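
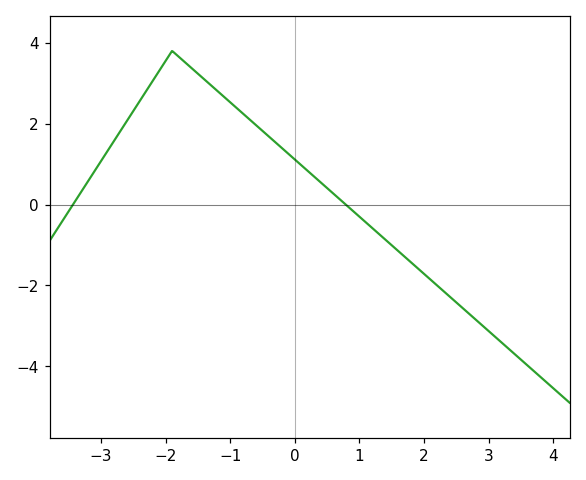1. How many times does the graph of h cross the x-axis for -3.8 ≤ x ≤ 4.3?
2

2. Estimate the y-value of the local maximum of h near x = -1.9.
3.8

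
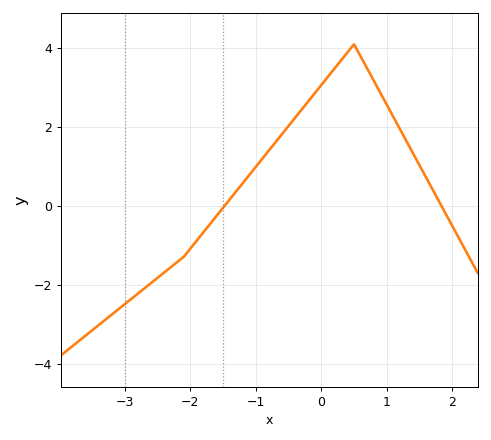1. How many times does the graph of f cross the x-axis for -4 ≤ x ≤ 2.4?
2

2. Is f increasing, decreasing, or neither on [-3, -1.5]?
increasing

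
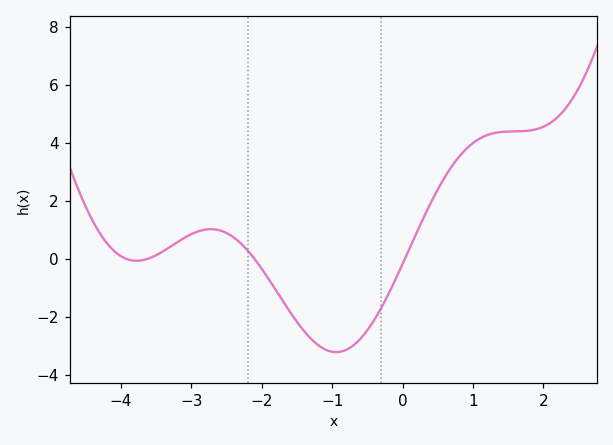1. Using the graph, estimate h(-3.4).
0.255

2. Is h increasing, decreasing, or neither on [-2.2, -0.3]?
neither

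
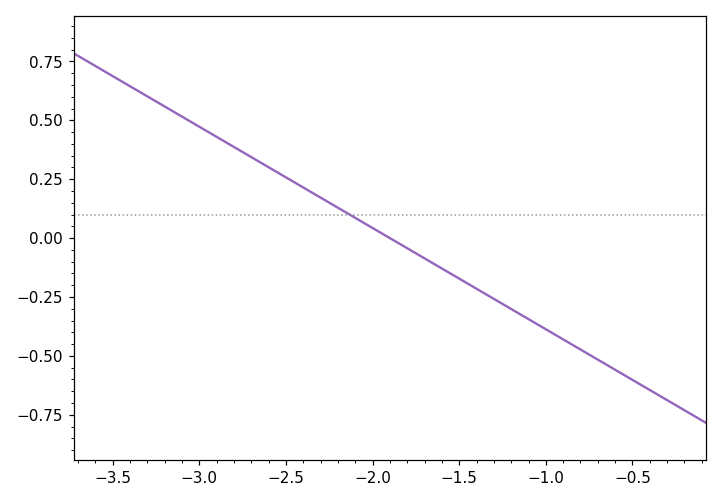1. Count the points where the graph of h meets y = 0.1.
1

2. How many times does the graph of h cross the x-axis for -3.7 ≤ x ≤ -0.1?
1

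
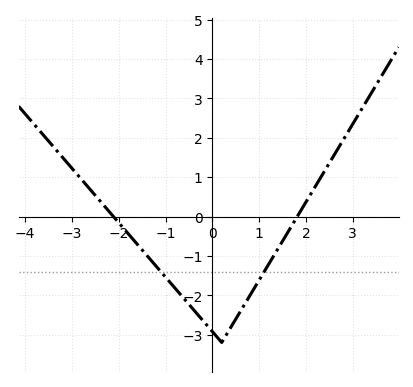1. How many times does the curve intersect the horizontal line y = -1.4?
2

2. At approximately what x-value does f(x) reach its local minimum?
0.198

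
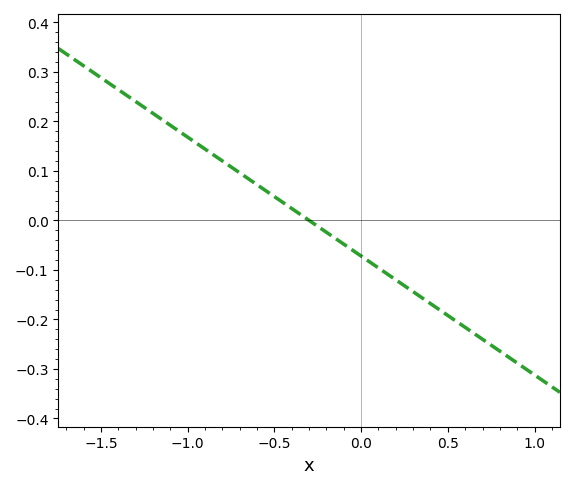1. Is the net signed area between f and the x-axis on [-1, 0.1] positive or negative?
positive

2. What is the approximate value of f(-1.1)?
0.19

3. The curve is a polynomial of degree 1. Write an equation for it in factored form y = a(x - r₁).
y = -0.24(x + 0.3)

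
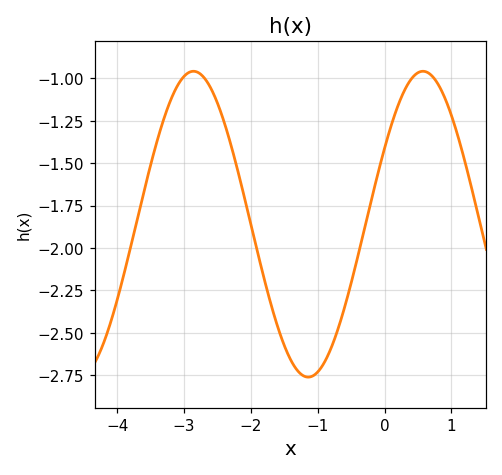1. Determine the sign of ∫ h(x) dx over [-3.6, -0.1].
negative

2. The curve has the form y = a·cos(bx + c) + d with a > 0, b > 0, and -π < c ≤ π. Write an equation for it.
y = 0.9cos(1.8x - 1.1) - 1.86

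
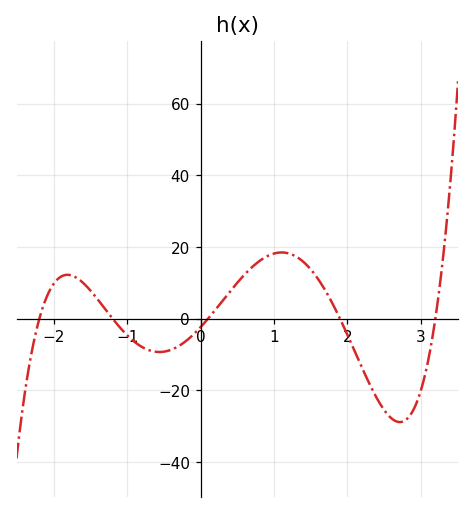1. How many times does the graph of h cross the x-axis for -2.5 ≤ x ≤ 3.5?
5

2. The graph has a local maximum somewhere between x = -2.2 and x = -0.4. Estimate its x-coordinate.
-1.8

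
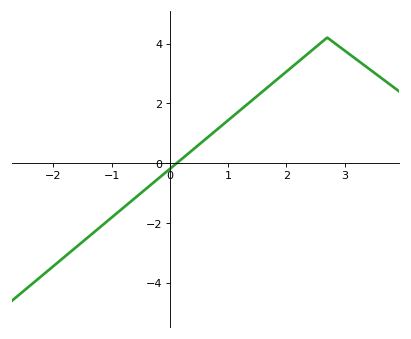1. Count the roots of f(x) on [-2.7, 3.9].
1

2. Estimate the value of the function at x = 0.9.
1.2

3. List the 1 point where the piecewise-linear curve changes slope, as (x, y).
(2.7, 4.2)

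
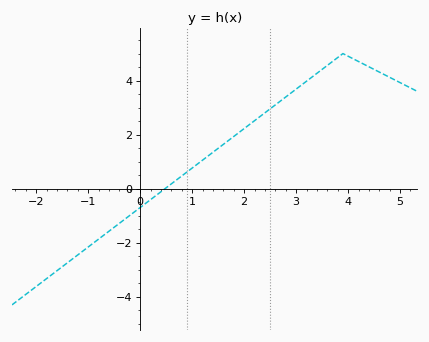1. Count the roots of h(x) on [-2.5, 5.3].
1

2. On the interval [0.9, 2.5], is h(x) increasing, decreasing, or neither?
increasing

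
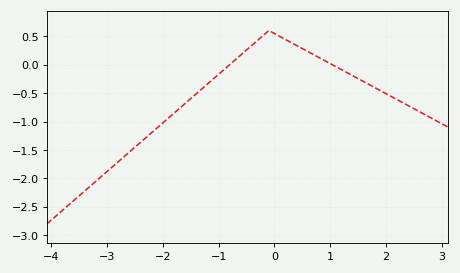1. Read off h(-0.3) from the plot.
0.429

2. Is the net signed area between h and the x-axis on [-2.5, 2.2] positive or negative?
negative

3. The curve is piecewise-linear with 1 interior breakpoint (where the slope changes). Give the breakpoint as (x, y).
(-0.1, 0.6)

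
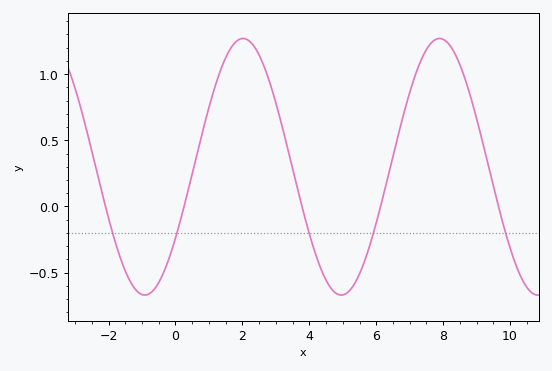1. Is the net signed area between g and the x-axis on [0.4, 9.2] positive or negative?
positive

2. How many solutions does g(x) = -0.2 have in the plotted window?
5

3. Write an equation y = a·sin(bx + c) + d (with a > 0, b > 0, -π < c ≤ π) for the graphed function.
y = 0.97sin(1.1x - 0.59) + 0.3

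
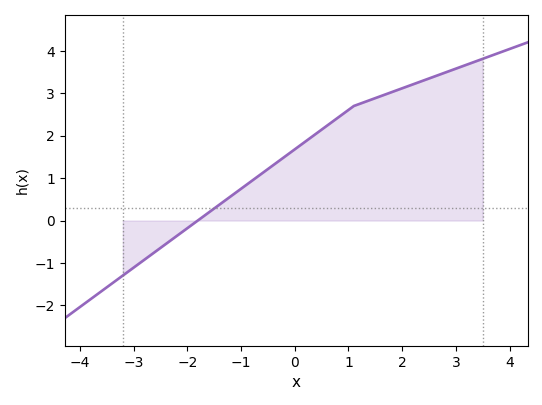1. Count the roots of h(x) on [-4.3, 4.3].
1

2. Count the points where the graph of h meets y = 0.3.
1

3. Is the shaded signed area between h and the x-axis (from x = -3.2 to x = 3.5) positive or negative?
positive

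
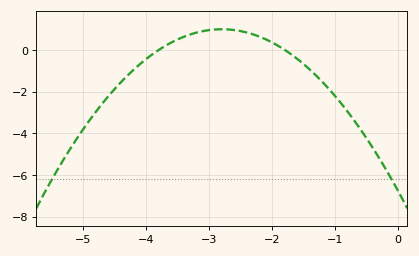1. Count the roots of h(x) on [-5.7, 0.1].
2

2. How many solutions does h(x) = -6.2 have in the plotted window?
2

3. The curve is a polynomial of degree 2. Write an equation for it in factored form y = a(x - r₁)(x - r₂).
y = -0.99(x + 3.8)(x + 1.8)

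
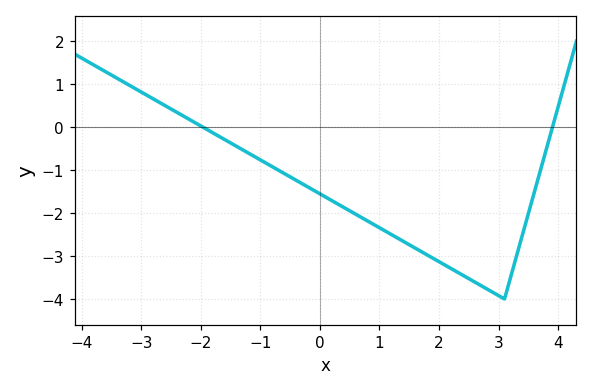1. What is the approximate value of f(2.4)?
-3.4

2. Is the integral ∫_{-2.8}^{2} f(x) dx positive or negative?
negative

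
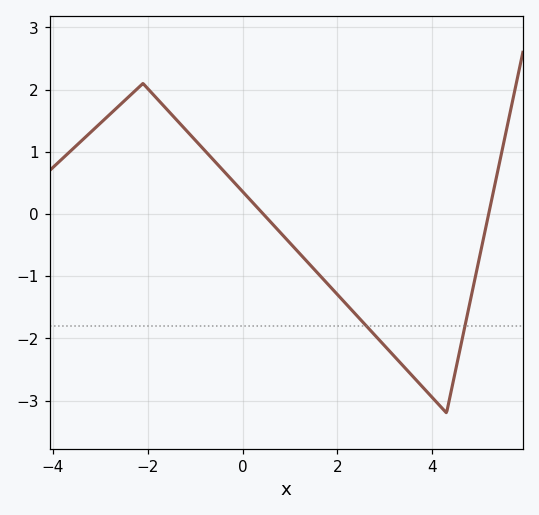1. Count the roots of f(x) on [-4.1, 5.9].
2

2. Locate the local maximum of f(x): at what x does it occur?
-2.1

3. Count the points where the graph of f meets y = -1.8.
2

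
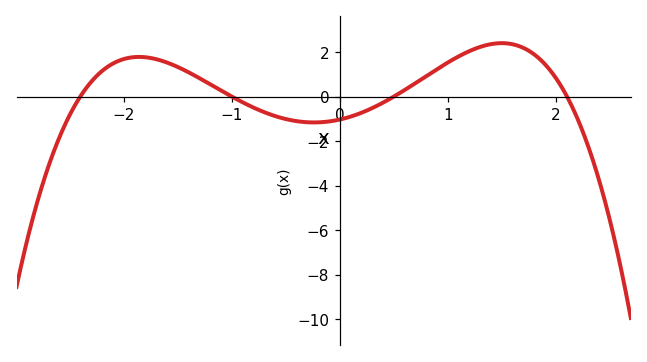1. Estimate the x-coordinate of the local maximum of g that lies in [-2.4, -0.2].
-1.86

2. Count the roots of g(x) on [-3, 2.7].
4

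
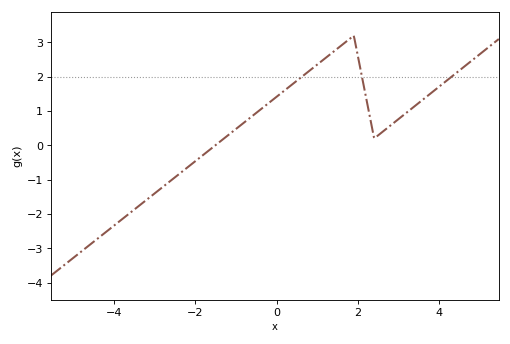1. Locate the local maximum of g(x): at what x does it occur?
1.9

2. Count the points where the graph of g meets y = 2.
3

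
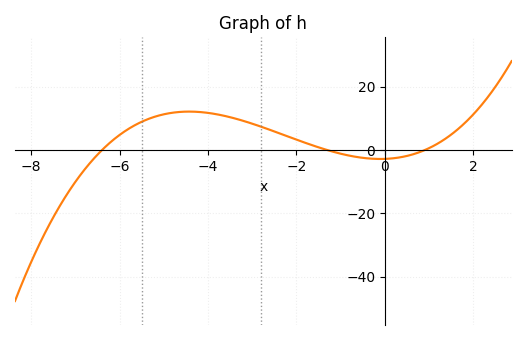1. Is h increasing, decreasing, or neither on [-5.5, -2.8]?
neither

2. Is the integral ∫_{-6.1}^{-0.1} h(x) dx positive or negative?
positive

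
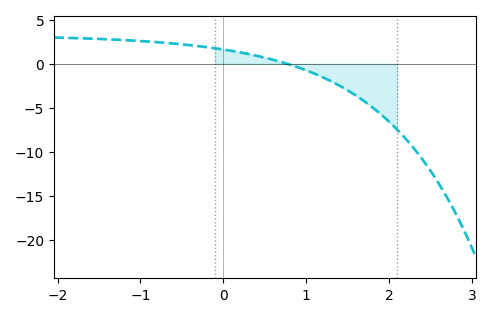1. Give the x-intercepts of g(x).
0.8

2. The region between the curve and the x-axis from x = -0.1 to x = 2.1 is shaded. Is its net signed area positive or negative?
negative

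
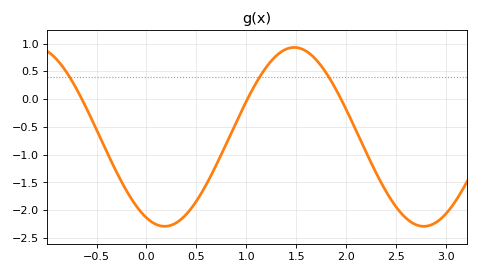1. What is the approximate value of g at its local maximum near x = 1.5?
0.93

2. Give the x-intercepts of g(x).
-0.647, 1.01, 1.95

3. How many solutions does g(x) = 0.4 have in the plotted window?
3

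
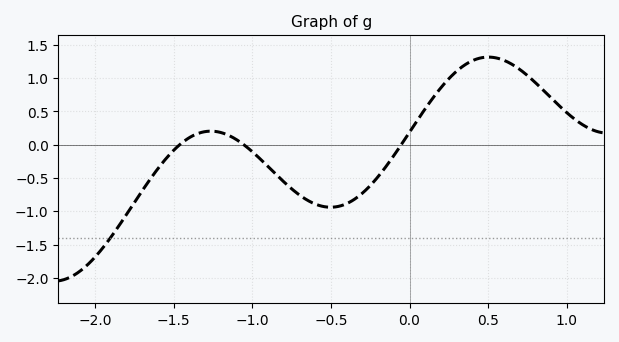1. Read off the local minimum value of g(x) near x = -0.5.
-0.938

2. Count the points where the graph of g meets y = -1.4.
1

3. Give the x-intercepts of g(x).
-1.46, -1.05, -0.053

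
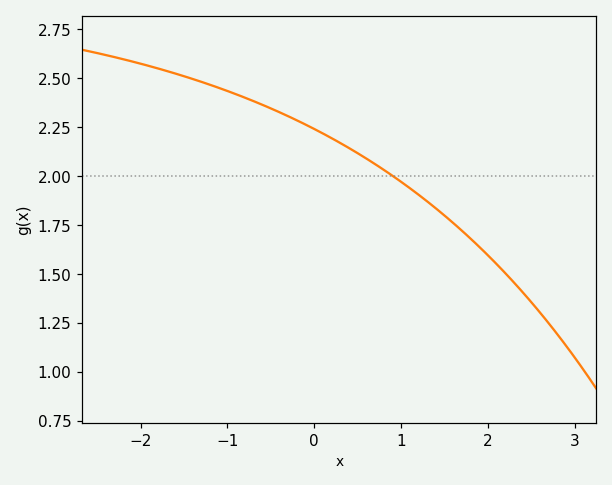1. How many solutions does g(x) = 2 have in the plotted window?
1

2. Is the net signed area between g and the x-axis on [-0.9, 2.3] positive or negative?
positive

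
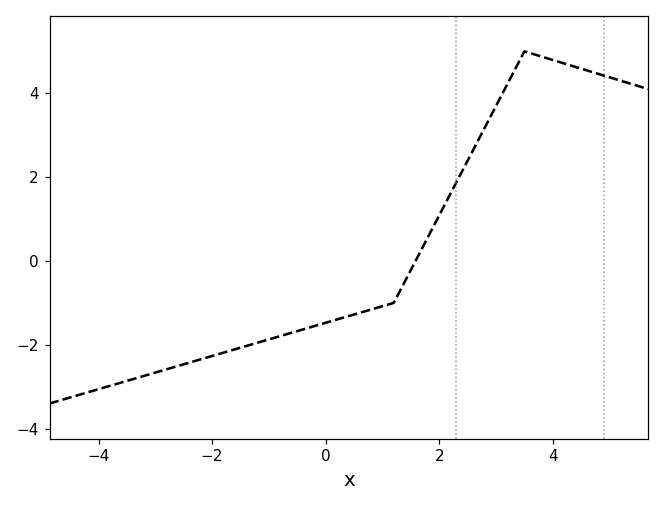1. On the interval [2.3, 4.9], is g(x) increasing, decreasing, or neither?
neither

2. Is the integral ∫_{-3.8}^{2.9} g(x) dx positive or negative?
negative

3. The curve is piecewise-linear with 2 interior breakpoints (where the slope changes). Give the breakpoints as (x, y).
(1.2, -1); (3.5, 5)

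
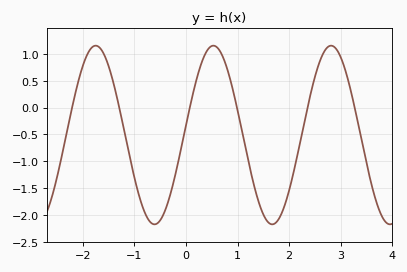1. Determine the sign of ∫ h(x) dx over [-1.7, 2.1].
negative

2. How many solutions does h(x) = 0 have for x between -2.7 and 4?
6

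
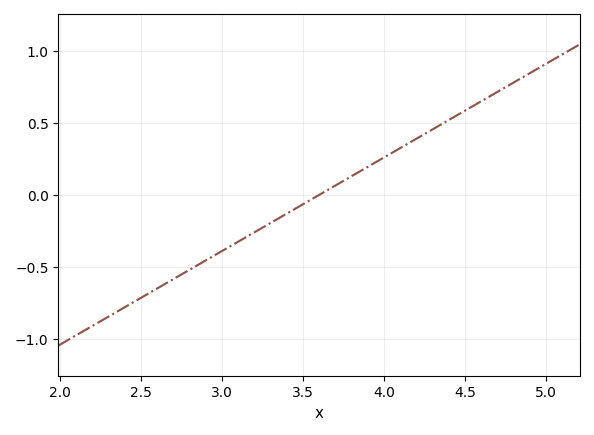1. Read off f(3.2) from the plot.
-0.25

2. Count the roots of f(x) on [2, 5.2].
1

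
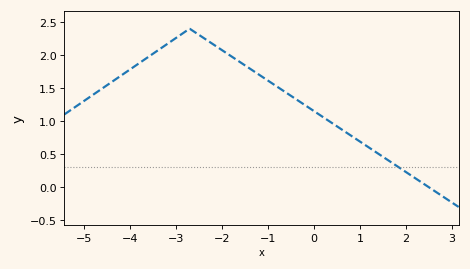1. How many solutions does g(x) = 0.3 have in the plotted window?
1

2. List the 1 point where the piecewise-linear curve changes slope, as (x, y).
(-2.7, 2.4)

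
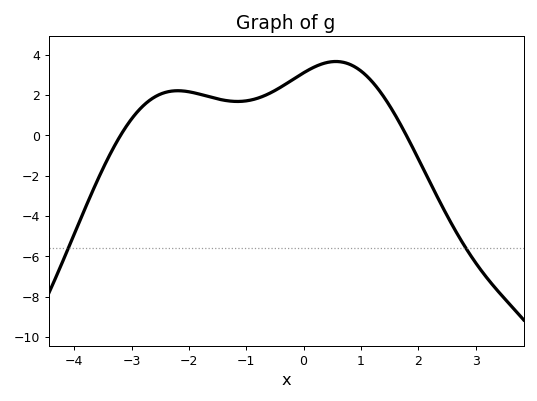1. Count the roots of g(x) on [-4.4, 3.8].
2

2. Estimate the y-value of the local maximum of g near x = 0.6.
3.6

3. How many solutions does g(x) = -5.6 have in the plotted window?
2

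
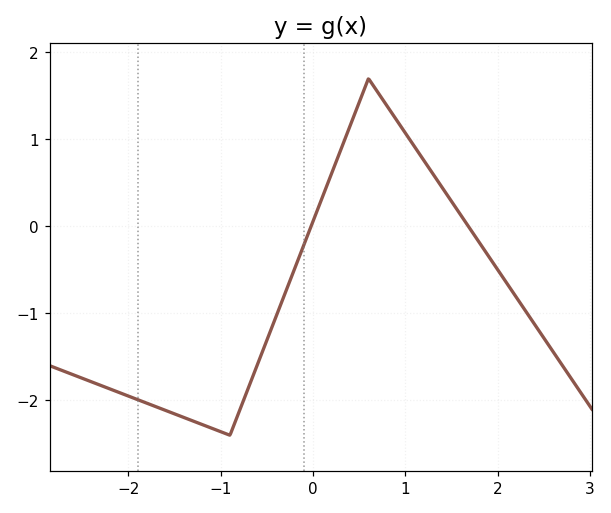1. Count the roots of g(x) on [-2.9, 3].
2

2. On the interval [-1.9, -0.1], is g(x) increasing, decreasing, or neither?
neither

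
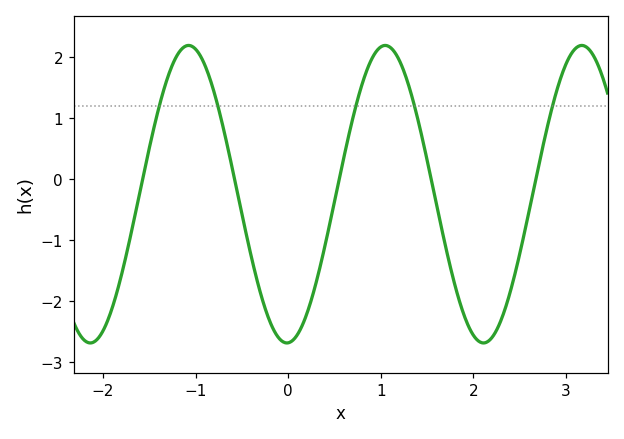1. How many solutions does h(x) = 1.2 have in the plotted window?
5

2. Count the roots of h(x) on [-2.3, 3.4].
5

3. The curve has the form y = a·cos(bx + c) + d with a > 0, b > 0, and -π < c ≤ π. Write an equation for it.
y = 2.44cos(2.96x - 3.1) - 0.25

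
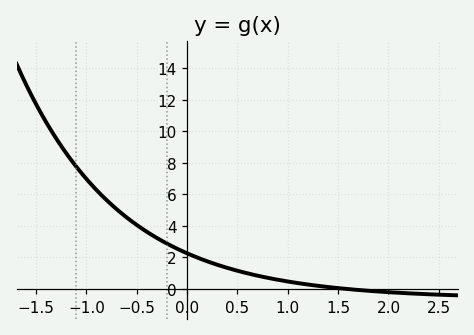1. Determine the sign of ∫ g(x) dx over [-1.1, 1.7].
positive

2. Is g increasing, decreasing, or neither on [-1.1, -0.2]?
decreasing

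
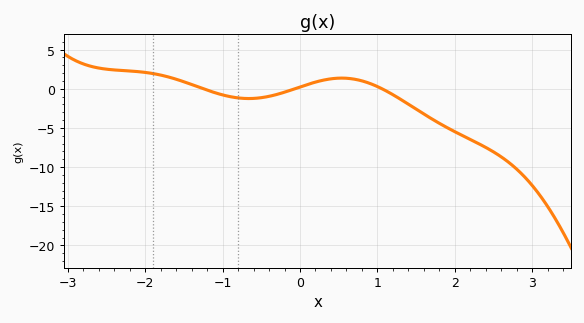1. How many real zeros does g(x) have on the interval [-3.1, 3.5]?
3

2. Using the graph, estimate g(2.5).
-8.05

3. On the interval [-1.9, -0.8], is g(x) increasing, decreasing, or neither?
decreasing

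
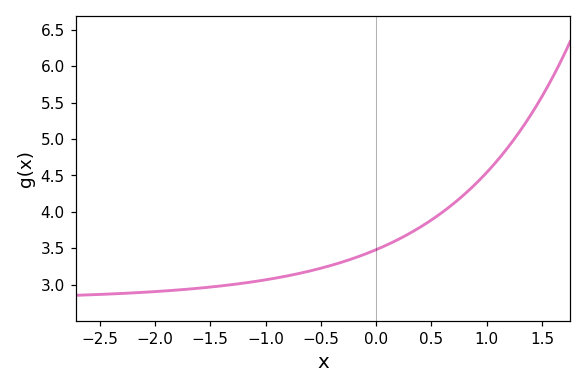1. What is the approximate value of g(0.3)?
3.7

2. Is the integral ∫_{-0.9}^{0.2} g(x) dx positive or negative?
positive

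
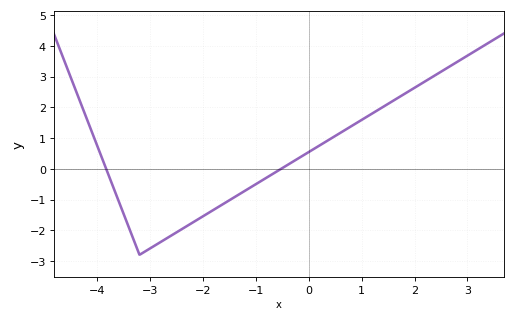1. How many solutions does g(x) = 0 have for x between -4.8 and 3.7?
2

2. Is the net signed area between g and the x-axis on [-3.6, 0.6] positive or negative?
negative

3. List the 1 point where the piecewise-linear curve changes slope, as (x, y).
(-3.2, -2.8)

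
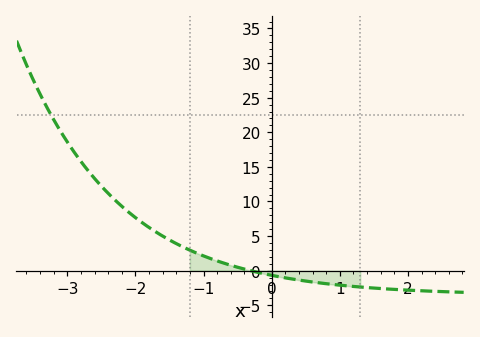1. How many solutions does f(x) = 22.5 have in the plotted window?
1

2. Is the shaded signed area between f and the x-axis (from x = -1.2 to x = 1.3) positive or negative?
negative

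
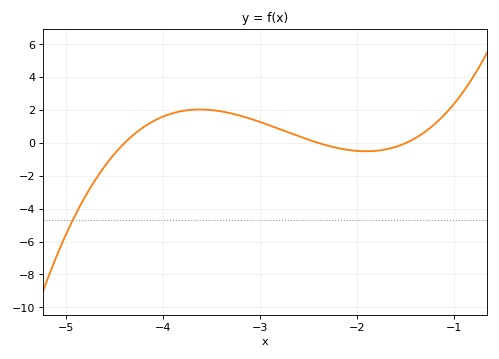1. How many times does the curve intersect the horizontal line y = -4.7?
1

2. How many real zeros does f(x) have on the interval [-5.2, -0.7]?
3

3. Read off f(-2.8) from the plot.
0.8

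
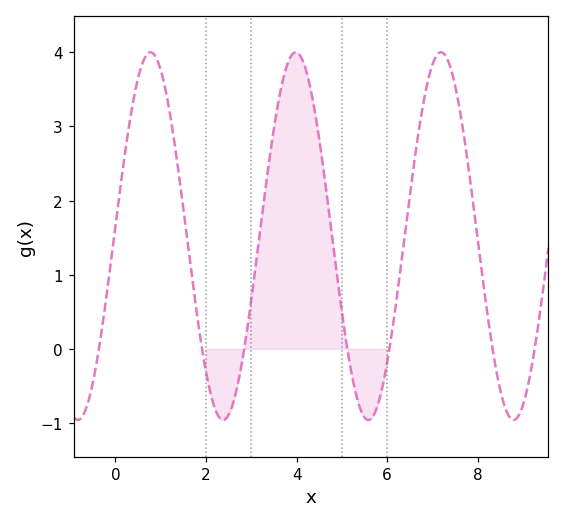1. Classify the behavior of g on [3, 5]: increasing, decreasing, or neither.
neither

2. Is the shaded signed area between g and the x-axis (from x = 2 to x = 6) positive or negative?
positive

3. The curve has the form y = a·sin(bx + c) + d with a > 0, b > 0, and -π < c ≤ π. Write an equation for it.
y = 2.48sin(1.96x + 0.05) + 1.52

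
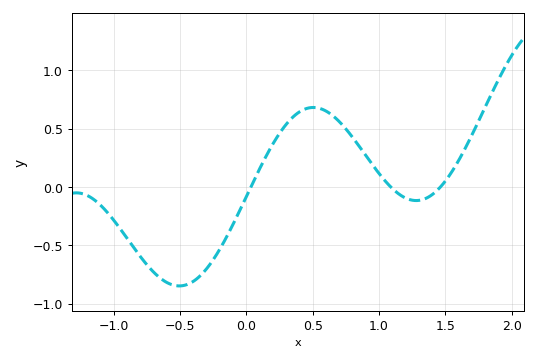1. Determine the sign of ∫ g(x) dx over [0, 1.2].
positive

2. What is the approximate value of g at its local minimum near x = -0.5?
-0.847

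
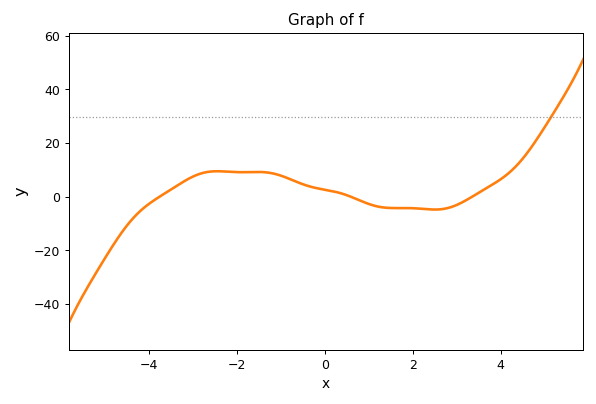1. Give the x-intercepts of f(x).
-3.8, 0.6, 3.4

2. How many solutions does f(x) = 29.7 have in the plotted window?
1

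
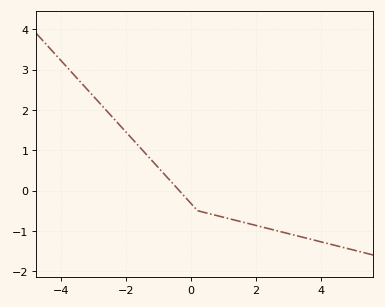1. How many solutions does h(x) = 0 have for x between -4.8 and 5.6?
1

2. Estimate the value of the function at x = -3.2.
2.5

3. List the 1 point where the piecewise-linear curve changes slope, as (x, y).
(0.2, -0.5)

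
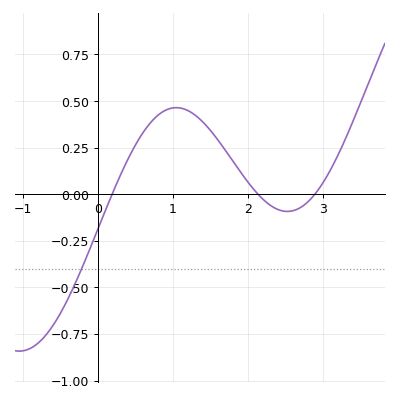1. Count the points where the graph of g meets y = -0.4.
1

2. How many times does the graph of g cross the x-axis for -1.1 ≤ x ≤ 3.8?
3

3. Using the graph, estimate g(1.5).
0.34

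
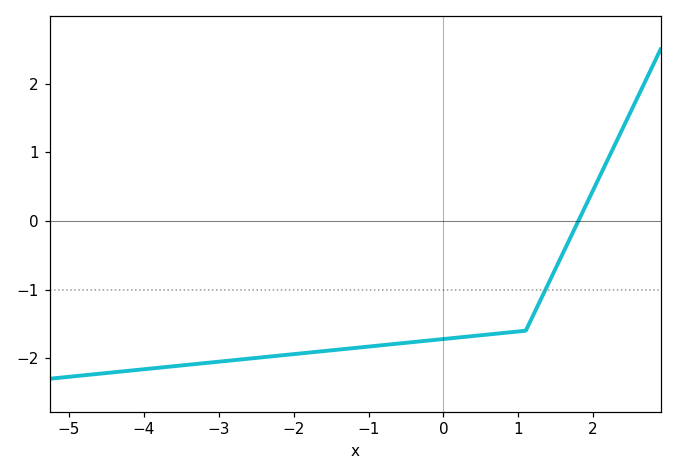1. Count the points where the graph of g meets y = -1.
1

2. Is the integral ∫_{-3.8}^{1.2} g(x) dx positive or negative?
negative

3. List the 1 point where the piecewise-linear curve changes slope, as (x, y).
(1.1, -1.6)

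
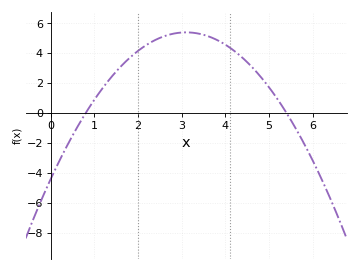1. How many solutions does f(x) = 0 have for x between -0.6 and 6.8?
2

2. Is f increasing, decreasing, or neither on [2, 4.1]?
neither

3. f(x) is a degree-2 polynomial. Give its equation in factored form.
y = -1.02(x - 0.8)(x - 5.4)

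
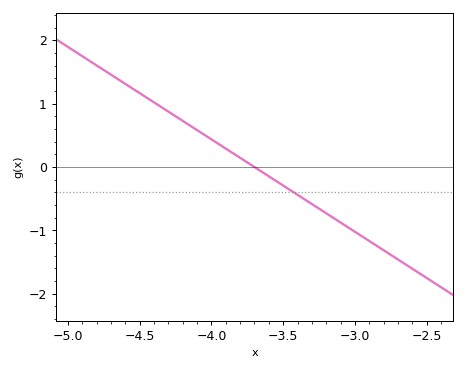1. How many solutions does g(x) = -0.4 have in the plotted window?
1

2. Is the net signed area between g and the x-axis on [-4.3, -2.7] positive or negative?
negative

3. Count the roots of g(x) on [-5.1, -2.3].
1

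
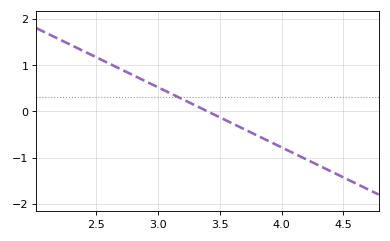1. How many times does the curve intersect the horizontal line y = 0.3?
1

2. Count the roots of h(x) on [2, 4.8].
1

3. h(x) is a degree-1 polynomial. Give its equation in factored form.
y = -1.3(x - 3.4)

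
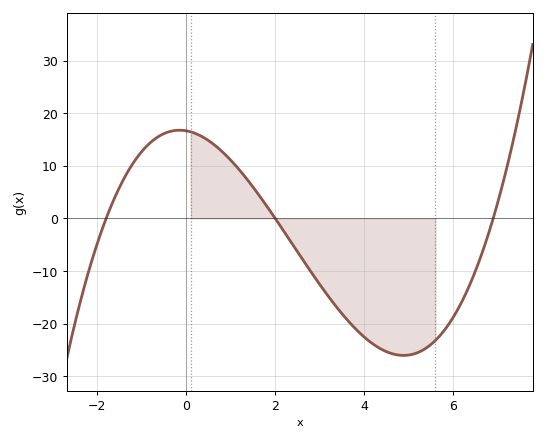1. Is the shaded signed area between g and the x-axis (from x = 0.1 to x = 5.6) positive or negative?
negative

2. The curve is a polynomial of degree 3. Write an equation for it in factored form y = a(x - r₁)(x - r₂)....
y = 0.67(x + 1.8)(x - 2)(x - 6.9)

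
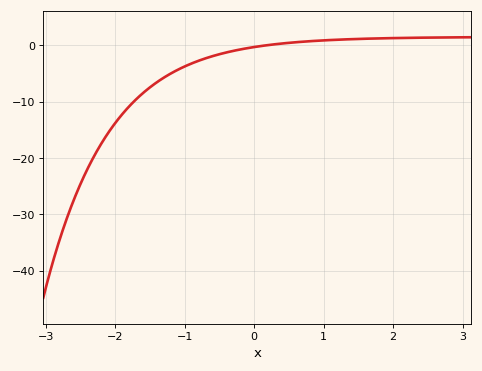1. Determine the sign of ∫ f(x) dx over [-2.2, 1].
negative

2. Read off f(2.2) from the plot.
1.35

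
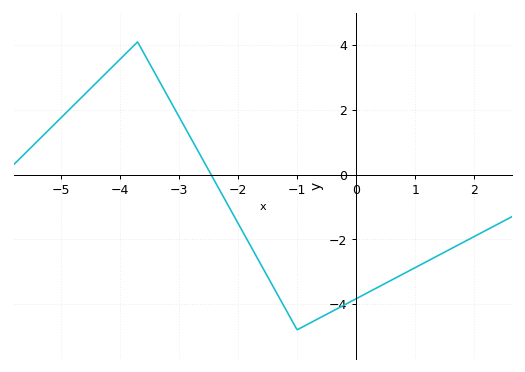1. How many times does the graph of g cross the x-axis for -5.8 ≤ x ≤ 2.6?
1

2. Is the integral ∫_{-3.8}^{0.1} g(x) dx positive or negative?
negative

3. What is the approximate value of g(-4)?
3.6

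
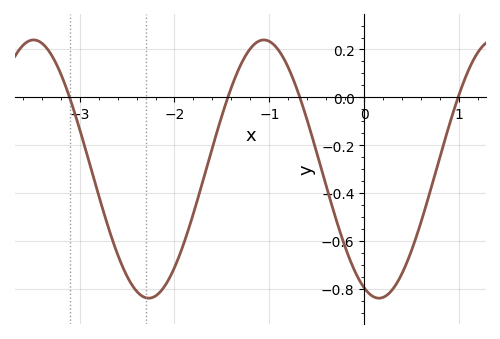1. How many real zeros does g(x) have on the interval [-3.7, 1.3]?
4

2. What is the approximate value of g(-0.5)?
-0.233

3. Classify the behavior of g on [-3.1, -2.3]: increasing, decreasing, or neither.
decreasing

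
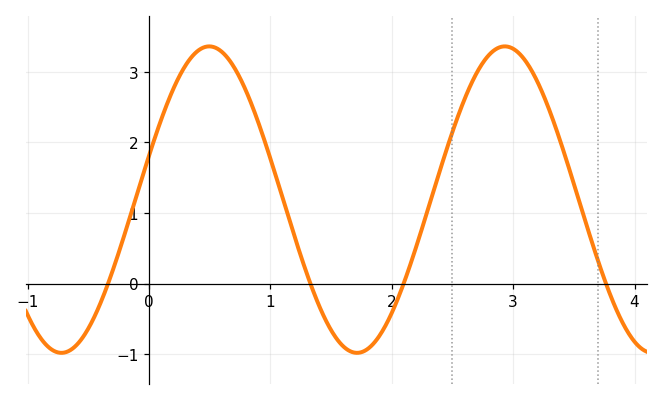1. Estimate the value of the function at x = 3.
3.33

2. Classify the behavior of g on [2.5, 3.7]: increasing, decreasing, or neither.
neither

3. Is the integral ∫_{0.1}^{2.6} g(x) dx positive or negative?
positive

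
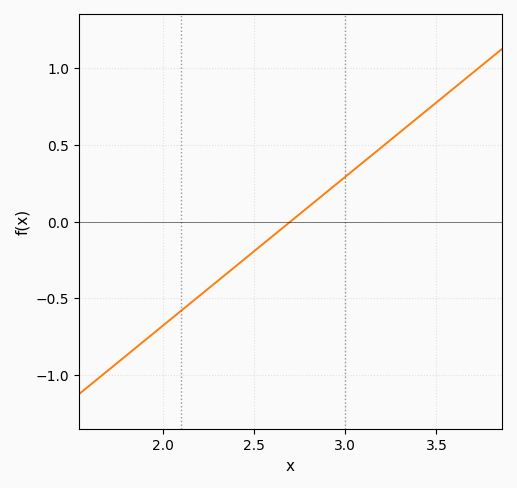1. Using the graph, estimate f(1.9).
-0.776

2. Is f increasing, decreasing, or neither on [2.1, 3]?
increasing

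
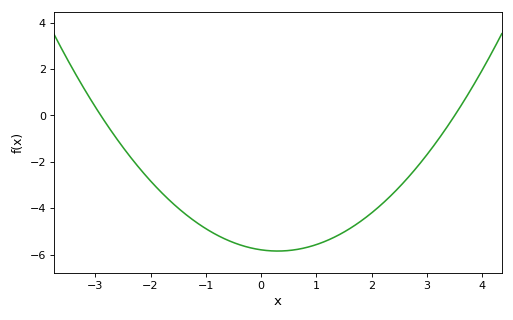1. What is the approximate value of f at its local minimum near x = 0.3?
-5.84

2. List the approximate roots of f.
-2.9, 3.5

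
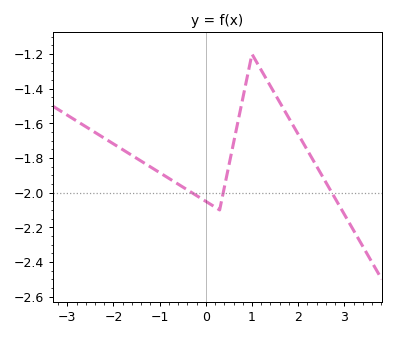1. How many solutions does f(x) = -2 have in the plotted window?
3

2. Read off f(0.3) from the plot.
-2.1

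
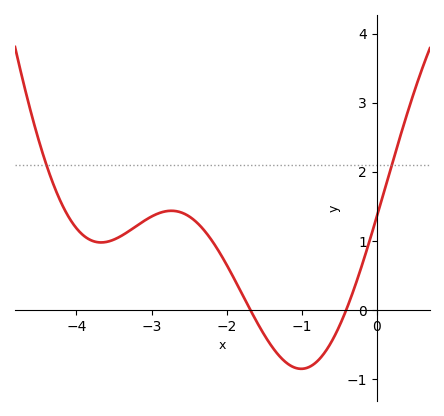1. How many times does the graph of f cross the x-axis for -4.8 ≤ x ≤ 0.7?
2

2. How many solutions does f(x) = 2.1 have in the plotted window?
2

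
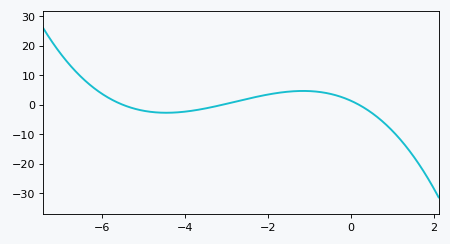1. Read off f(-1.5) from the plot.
4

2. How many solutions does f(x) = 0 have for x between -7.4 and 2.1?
3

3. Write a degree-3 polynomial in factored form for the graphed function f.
y = -0.41(x + 5.5)(x + 3.1)(x - 0.2)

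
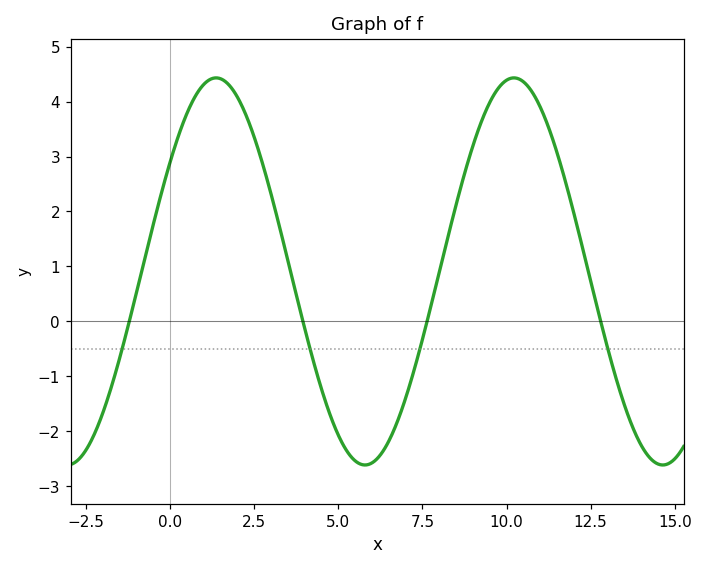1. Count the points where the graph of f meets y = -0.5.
4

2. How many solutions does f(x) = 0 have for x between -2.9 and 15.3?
4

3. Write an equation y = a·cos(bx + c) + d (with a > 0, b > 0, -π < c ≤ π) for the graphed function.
y = 3.52cos(0.71x - 0.972) + 0.91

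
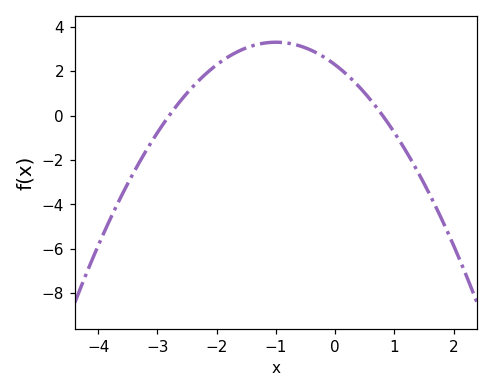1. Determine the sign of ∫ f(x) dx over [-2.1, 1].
positive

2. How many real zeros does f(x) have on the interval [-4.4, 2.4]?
2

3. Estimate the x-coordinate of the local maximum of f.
-1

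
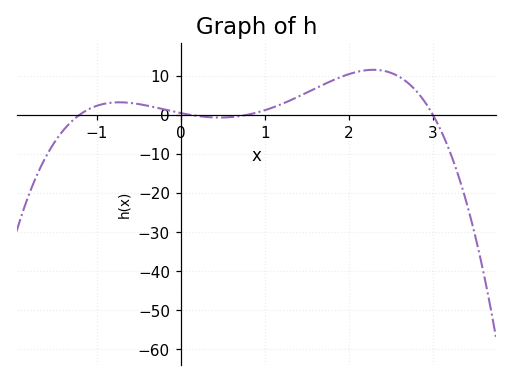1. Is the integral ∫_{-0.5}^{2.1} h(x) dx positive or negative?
positive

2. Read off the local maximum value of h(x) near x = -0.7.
3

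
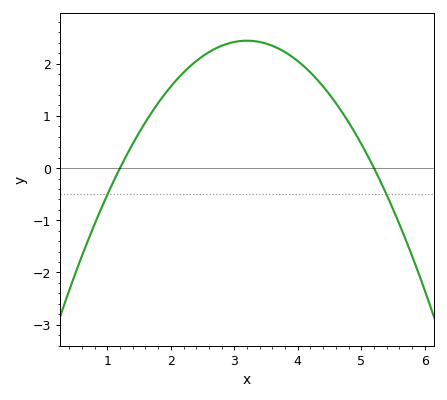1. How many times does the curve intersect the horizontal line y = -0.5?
2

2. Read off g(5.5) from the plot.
-0.787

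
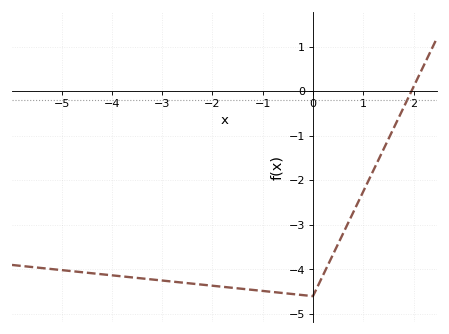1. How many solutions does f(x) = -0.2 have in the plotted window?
1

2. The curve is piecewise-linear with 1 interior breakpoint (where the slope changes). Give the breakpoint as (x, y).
(0, -4.6)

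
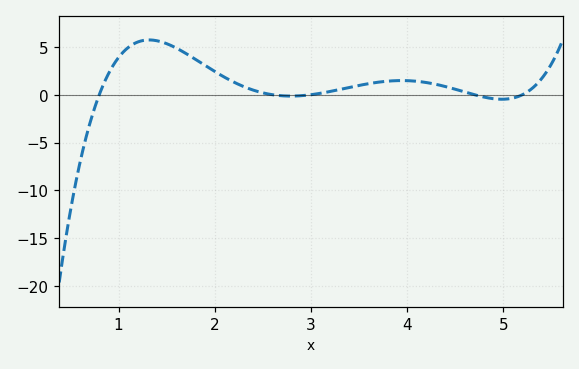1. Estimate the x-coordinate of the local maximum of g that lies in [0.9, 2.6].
1.32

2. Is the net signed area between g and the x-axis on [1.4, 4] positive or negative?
positive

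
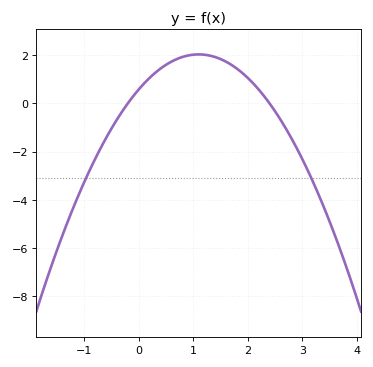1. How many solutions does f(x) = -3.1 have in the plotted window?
2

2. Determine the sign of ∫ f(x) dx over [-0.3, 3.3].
positive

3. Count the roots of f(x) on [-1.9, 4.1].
2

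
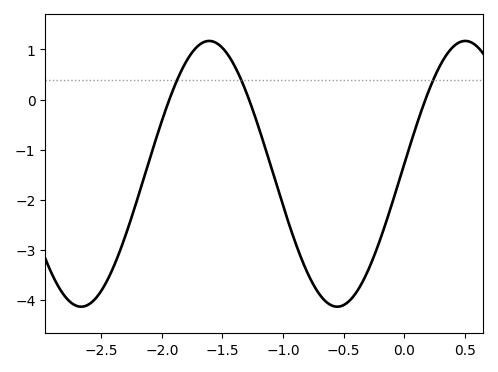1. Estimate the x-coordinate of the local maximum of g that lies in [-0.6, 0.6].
0.505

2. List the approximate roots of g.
-1.94, -1.28, 0.176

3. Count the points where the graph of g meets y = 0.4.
3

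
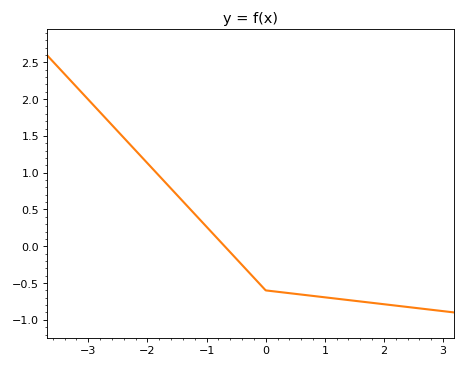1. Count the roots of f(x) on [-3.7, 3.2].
1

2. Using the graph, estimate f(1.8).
-0.75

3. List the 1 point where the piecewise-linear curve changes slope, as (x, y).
(0, -0.6)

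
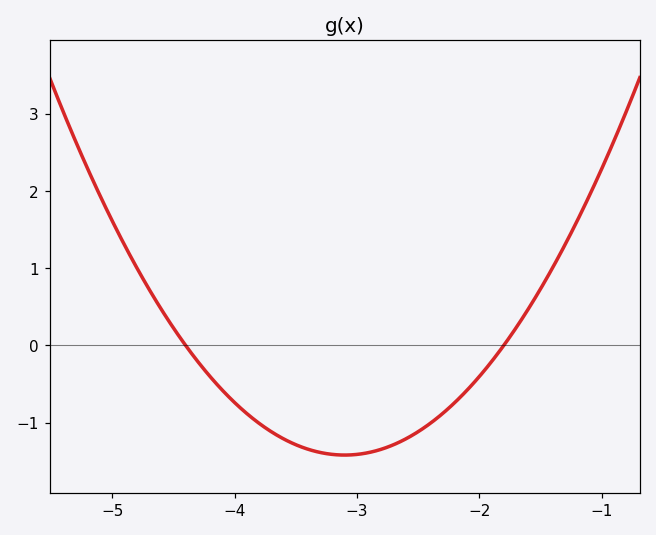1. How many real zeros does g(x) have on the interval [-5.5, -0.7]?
2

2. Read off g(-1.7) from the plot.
0.227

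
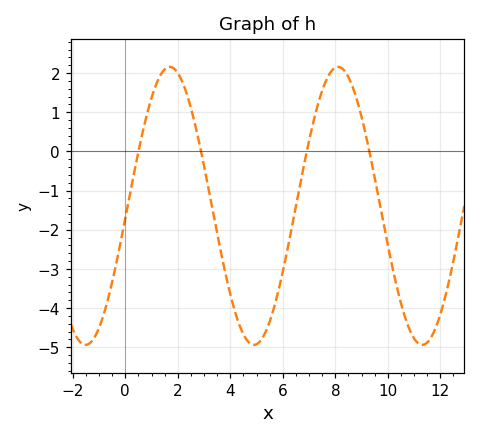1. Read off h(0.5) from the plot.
-0.005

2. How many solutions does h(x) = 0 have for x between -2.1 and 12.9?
4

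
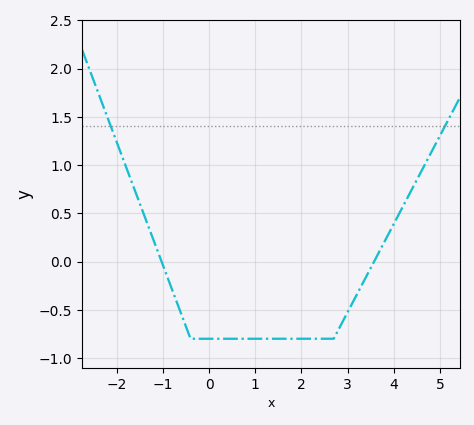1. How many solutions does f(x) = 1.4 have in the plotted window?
2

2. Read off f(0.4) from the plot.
-0.8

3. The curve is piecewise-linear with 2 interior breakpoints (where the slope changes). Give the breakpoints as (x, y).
(-0.4, -0.8); (2.7, -0.8)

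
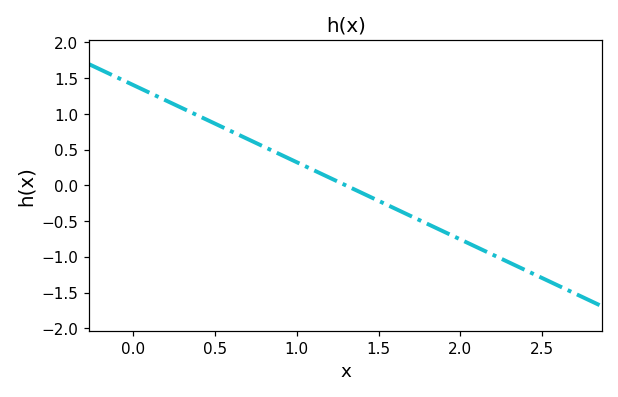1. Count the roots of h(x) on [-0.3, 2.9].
1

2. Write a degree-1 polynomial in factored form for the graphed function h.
y = -1.08(x - 1.3)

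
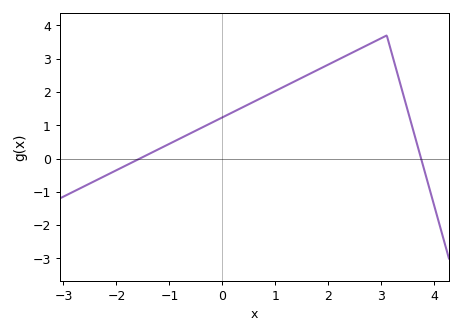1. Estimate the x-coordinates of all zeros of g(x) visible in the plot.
-1.56, 3.75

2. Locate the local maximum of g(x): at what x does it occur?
3.1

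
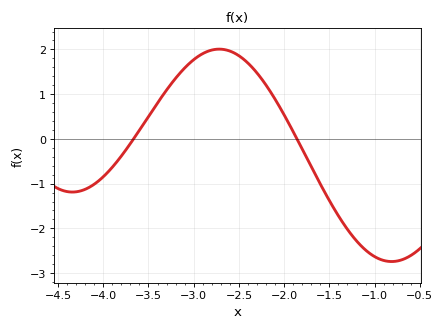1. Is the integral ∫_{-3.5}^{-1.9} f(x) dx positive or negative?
positive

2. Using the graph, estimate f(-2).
0.5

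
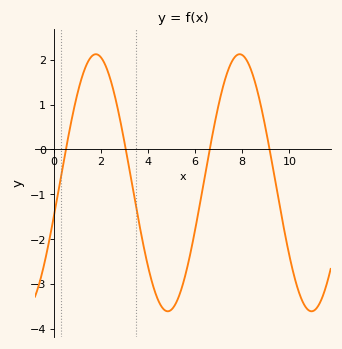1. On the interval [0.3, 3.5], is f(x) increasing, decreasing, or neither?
neither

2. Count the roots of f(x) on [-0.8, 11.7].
4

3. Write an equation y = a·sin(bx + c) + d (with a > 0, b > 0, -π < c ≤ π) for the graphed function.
y = 2.86sin(1x - 0.27) - 0.74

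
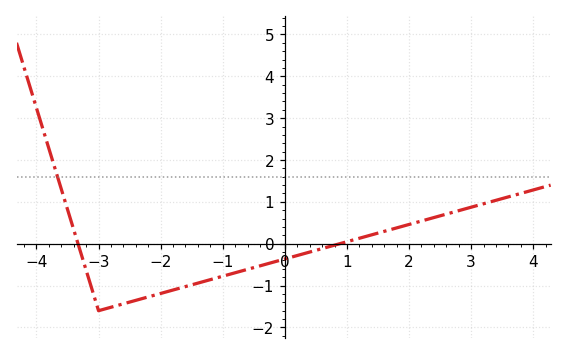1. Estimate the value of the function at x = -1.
-0.776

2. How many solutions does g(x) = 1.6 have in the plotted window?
1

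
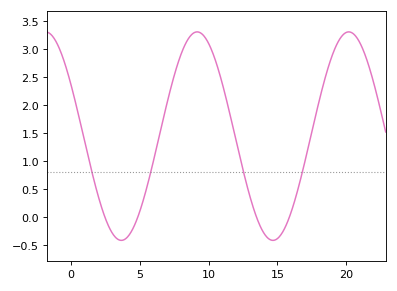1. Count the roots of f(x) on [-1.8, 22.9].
4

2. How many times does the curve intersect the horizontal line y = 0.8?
4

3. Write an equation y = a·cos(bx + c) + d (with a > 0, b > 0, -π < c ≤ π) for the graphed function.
y = 1.86cos(0.57x + 1.1) + 1.44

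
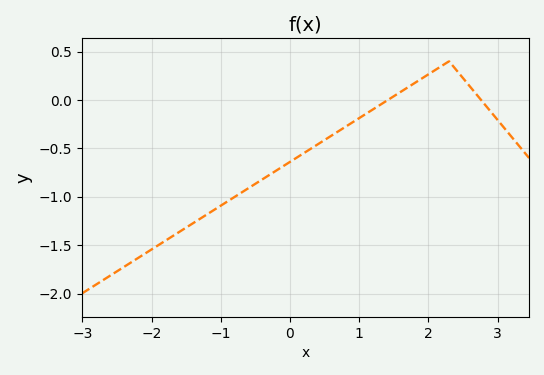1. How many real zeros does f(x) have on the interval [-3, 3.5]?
2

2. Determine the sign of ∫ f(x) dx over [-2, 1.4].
negative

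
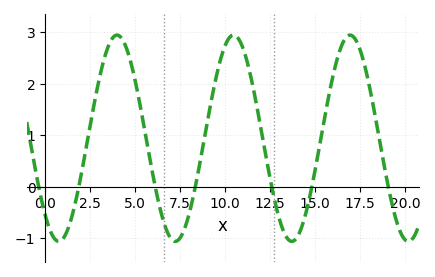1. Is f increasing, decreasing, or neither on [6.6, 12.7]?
neither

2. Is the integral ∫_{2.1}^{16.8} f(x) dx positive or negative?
positive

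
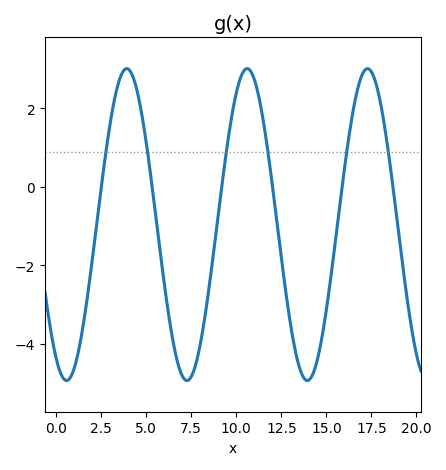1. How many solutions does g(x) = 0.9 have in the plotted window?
6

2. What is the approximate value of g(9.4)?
0.733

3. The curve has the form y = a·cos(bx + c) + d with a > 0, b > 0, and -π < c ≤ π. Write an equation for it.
y = 3.97cos(0.94x + 2.6) - 0.96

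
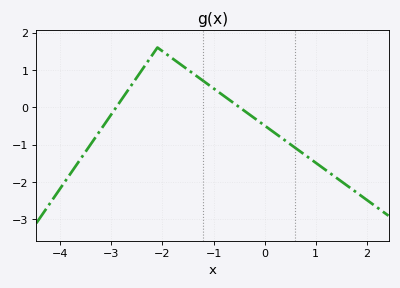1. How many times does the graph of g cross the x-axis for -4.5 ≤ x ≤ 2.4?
2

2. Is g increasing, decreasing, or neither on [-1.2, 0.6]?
decreasing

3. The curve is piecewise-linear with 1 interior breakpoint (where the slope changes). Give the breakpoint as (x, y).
(-2.1, 1.6)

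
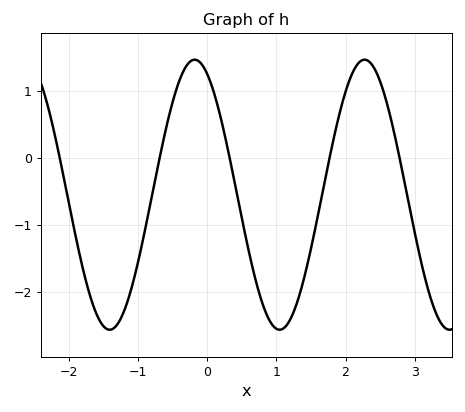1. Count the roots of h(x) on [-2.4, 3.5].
5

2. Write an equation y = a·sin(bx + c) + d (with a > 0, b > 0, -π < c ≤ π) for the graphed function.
y = 2.01sin(2.6x + 2) - 0.55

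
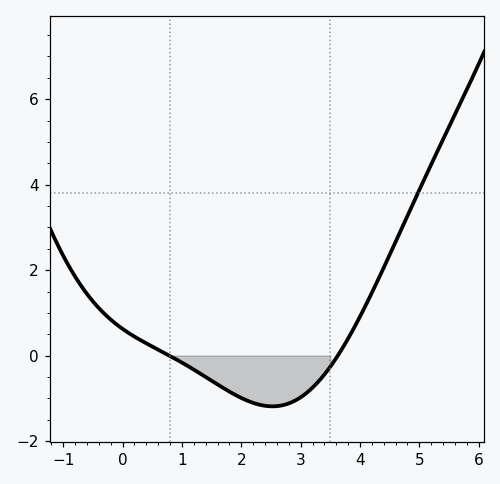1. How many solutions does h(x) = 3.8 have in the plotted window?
1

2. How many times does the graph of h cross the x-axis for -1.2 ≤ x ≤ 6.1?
2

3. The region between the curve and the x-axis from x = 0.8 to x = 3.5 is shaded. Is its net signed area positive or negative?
negative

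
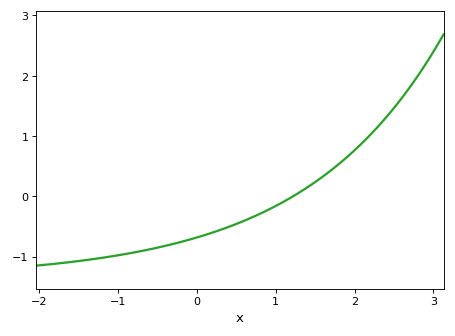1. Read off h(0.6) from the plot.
-0.4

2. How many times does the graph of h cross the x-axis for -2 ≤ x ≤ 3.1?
1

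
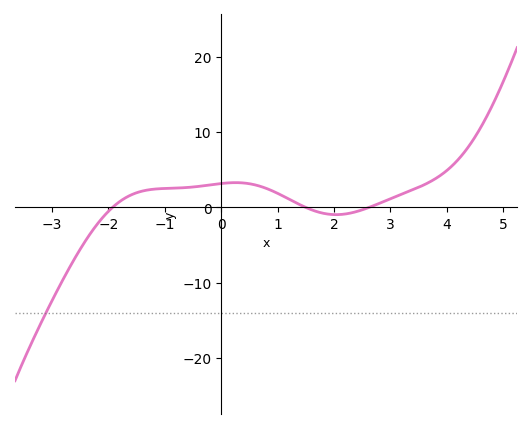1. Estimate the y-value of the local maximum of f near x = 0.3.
3.29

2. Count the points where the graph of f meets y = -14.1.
1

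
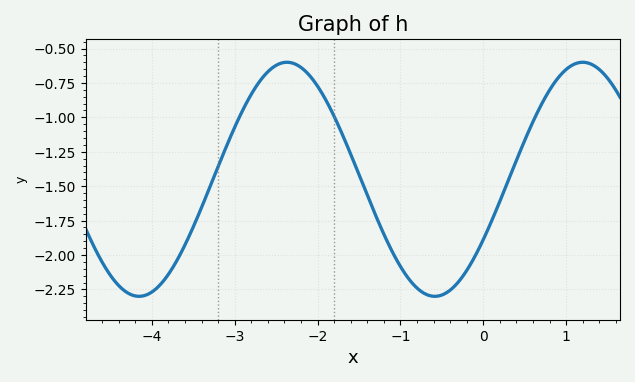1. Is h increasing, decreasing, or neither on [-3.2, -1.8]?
neither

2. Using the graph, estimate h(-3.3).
-1.5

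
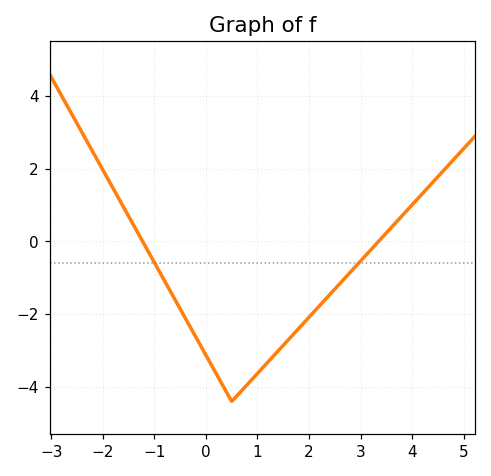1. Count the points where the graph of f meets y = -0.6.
2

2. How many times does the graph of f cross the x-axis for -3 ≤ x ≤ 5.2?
2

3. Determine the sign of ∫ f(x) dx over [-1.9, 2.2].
negative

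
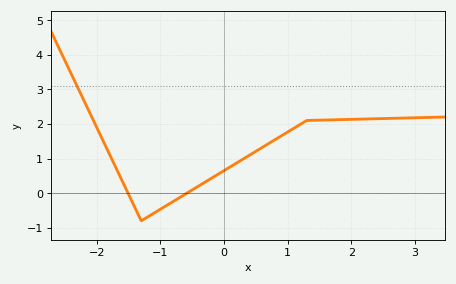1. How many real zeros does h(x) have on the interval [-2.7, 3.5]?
2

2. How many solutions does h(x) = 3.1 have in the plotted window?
1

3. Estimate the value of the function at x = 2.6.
2.16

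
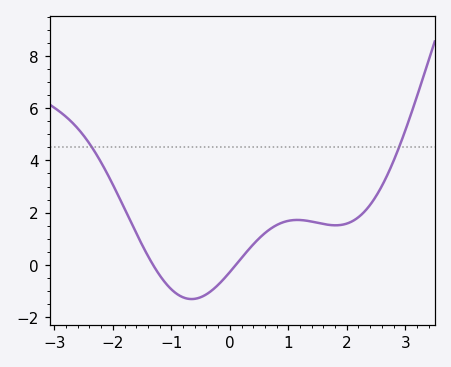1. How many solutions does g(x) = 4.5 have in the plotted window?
2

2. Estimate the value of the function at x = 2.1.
1.68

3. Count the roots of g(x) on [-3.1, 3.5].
2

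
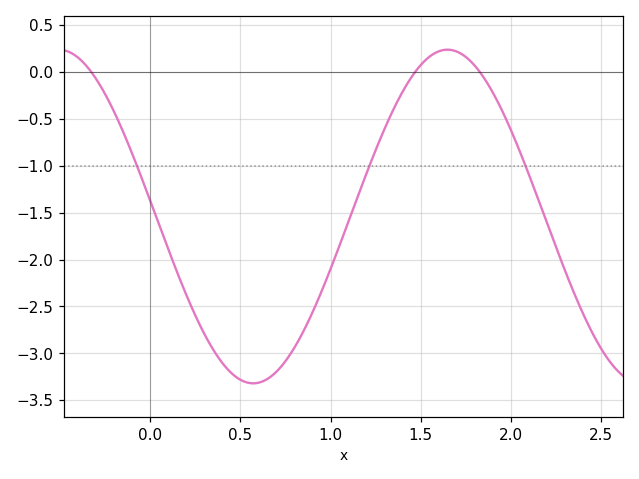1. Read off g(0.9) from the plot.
-2.55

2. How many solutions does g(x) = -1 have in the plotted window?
3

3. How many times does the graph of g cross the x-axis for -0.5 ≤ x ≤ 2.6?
3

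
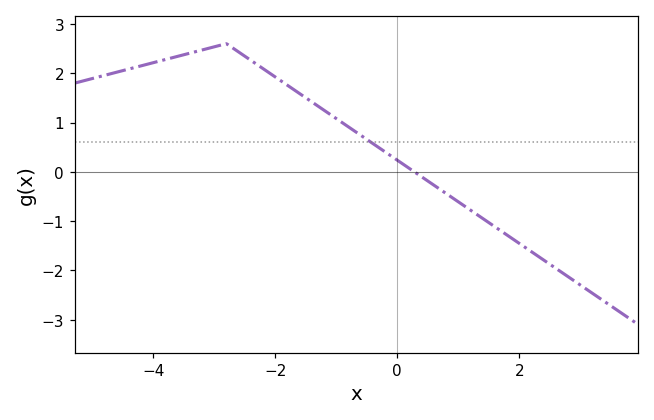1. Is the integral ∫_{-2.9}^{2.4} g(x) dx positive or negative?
positive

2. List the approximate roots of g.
0.28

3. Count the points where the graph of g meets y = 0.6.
1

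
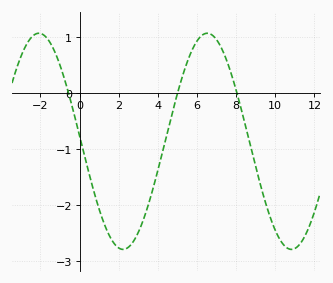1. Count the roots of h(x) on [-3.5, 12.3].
3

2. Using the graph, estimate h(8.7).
-0.896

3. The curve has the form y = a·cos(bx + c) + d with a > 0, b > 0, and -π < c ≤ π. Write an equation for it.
y = 1.93cos(0.73x + 1.52) - 0.86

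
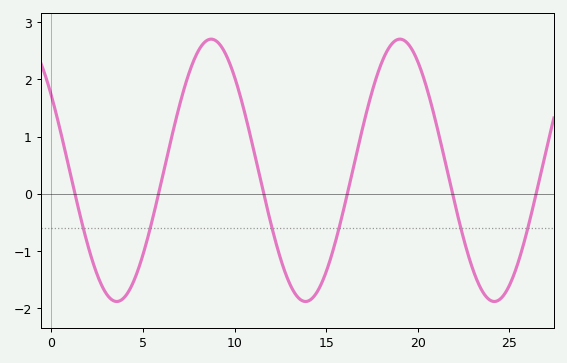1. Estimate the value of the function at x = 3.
-1.74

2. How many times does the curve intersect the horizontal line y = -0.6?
6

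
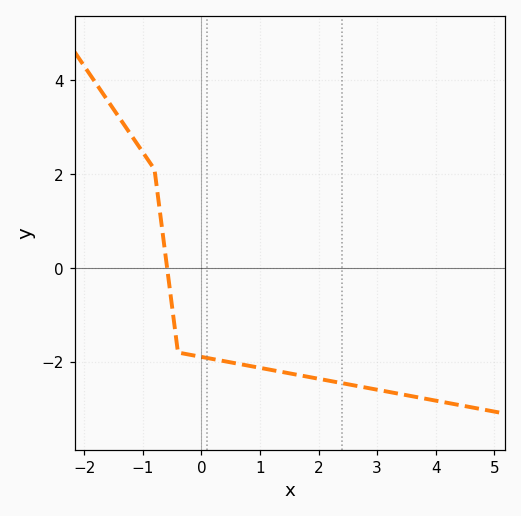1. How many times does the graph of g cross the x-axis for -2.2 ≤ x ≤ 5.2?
1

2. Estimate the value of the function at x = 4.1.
-2.8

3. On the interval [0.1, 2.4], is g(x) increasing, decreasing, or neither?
decreasing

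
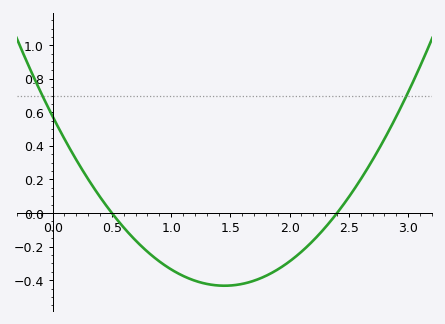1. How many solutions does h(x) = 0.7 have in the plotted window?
2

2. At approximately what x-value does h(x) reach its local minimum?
1.45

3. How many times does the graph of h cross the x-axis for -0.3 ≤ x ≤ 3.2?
2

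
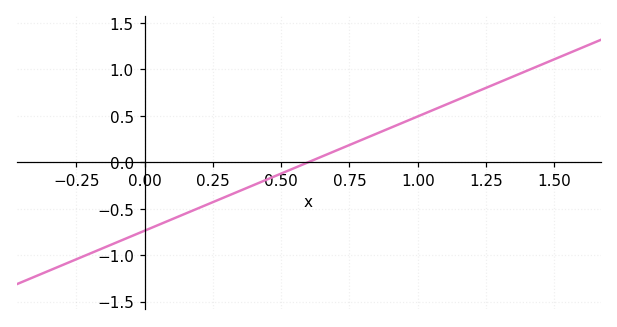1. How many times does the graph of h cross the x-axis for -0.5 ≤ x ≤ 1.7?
1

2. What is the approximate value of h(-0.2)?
-1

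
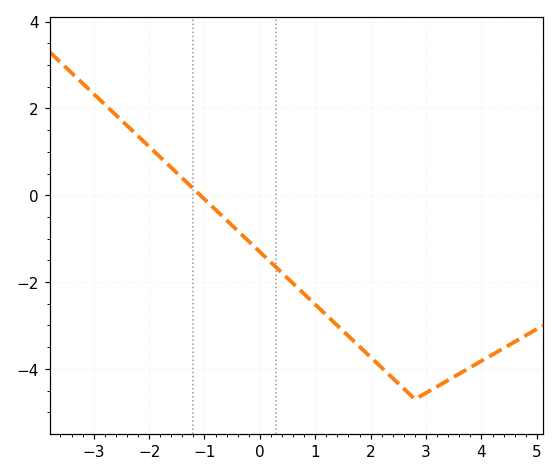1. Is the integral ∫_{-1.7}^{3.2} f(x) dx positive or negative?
negative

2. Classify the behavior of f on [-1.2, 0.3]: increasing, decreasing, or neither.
decreasing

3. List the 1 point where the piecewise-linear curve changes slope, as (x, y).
(2.8, -4.7)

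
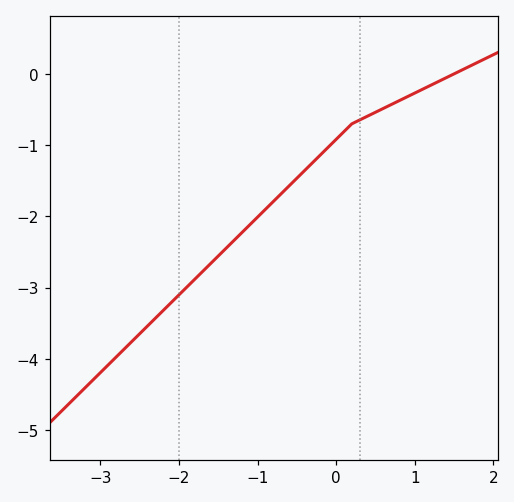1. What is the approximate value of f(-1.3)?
-2.3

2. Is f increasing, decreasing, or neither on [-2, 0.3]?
increasing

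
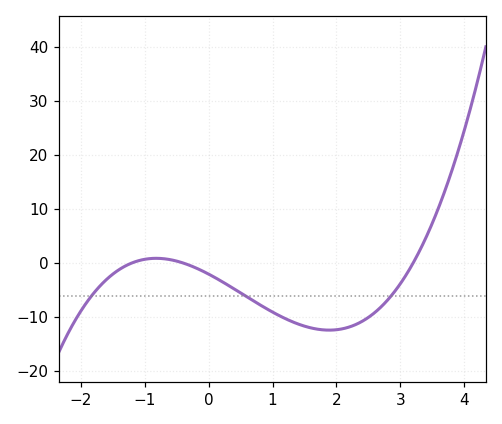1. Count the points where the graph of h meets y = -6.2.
3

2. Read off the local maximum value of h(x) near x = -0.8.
0.86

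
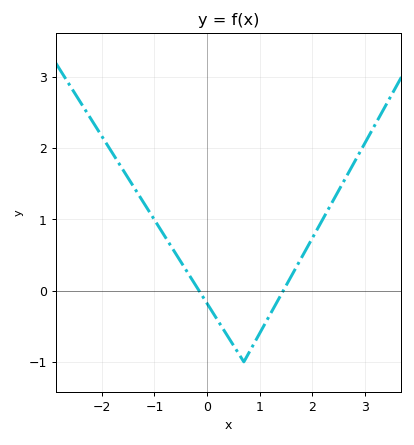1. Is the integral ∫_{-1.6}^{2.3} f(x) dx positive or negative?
positive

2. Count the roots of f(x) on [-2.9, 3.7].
2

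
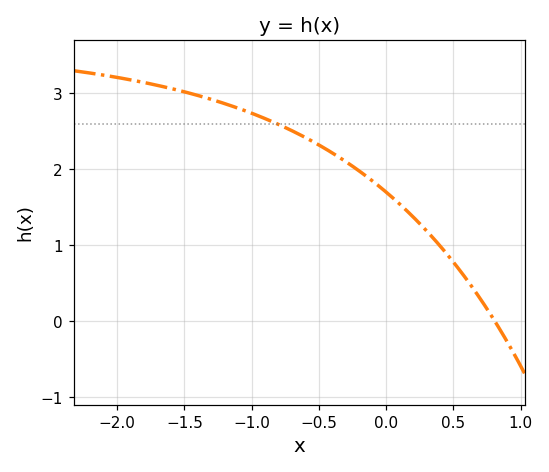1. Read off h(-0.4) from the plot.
2.21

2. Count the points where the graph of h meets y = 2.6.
1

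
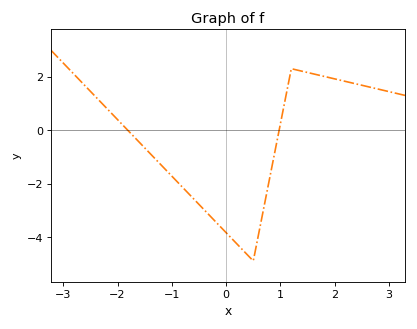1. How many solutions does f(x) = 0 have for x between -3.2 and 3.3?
2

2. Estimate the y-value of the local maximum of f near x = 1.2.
2.2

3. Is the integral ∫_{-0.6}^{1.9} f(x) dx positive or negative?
negative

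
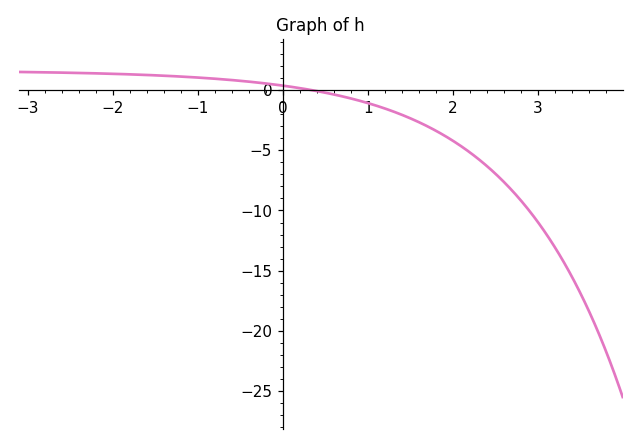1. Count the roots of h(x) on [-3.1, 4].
1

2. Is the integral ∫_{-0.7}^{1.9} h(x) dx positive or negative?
negative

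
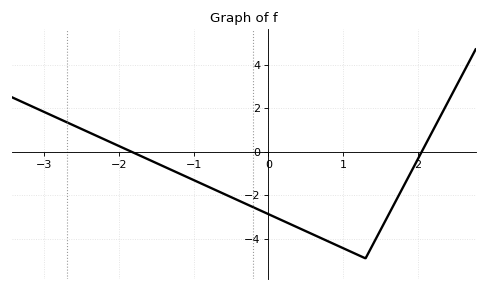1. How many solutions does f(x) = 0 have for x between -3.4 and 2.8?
2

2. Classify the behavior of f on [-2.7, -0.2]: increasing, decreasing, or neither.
decreasing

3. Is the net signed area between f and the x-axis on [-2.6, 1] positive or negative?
negative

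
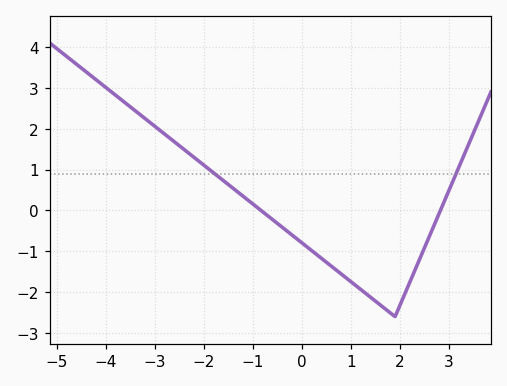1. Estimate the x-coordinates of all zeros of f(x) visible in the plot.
-0.8, 2.8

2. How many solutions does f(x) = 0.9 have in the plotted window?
2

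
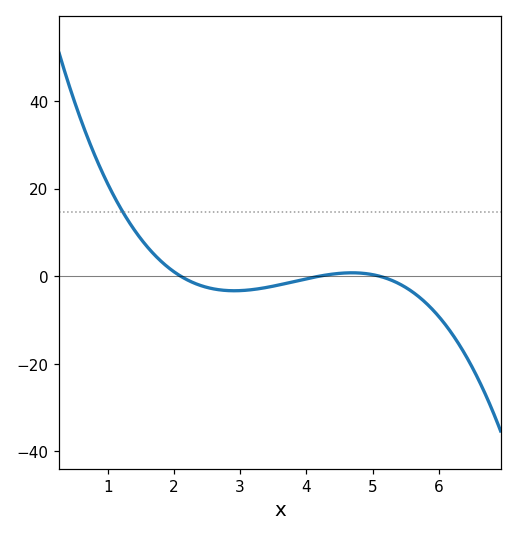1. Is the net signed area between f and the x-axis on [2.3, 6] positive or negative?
negative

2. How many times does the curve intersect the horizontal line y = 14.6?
1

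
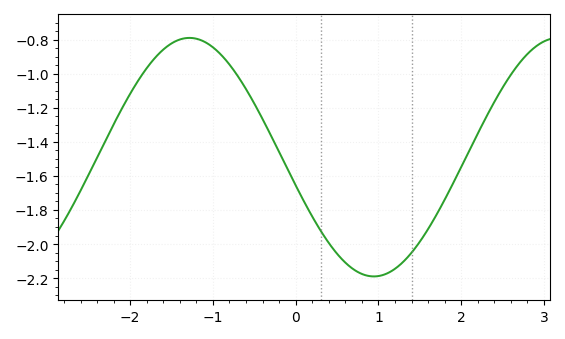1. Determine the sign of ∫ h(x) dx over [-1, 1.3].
negative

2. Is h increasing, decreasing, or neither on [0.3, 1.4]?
neither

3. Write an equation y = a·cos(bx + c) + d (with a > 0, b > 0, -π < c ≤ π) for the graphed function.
y = 0.7cos(1.4x + 1.8) - 1.49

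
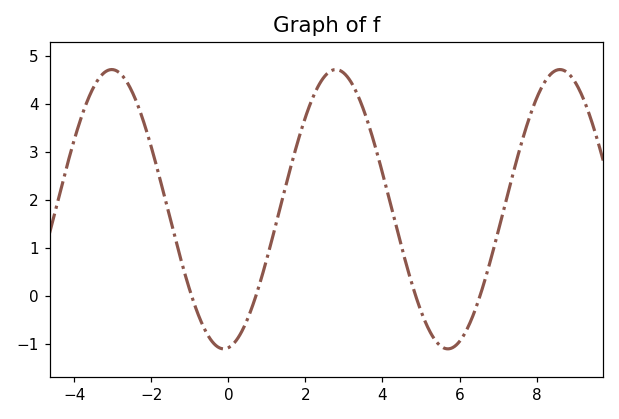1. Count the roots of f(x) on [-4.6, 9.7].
4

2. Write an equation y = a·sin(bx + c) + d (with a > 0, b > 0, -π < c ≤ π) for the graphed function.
y = 2.91sin(1.1x - 1.4) + 1.8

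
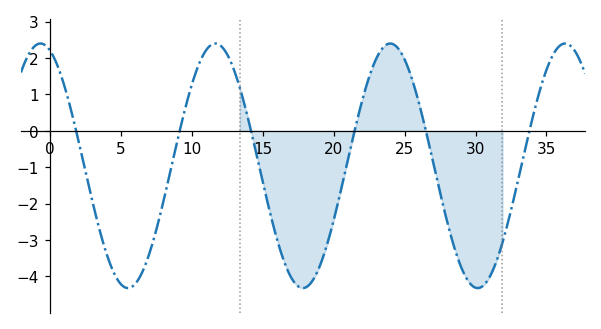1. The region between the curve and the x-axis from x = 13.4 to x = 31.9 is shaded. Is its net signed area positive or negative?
negative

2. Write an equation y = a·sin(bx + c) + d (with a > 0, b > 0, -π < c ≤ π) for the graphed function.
y = 3.36sin(0.51x + 1.9) - 0.96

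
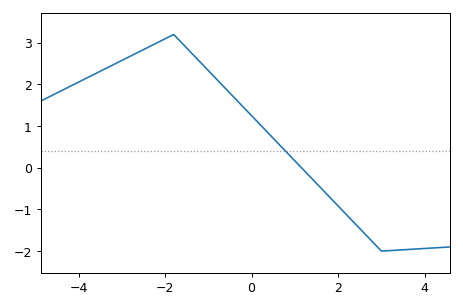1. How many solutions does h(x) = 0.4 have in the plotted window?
1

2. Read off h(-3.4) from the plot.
2.37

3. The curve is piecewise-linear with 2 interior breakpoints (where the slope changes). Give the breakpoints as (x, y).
(-1.8, 3.2); (3, -2)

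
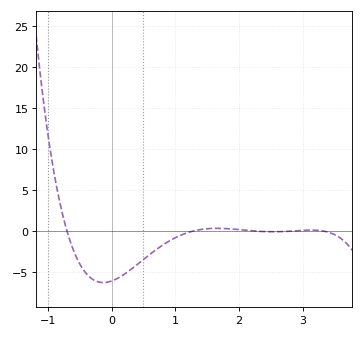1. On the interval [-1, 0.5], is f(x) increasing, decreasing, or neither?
neither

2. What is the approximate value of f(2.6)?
0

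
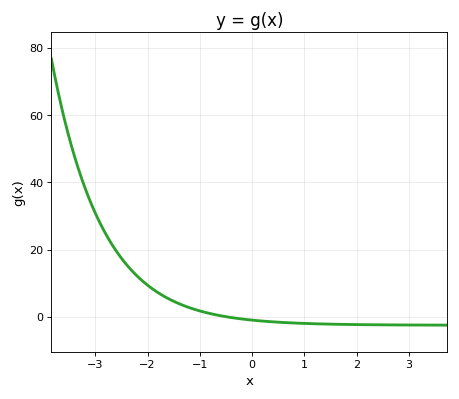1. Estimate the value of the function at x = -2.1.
10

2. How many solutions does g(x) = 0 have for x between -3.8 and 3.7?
1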